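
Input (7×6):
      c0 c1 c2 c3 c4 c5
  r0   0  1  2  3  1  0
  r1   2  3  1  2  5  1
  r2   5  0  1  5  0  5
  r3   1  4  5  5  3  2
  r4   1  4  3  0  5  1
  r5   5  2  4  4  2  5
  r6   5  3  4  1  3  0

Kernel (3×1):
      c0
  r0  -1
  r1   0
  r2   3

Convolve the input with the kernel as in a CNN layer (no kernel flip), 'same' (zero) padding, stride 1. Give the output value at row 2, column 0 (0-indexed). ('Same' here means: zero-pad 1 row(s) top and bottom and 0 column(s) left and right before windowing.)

The receptive field on the zero-padded input at this output position is [2 / 5 / 1]. Elementwise product with the kernel and sum: 2·-1 + 1·3.

1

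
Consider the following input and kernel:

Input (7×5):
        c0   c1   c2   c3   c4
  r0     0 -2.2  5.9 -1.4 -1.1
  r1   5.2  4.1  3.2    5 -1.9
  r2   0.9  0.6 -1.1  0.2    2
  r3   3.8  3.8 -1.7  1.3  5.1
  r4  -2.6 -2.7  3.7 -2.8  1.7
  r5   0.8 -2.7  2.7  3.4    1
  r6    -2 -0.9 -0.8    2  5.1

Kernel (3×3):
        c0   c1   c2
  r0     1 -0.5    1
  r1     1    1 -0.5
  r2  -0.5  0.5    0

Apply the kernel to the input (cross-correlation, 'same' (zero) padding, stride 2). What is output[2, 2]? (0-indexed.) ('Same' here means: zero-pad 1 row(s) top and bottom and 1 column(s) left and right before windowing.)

-3.55

The receptive field on the zero-padded input at this output position is [1.3 5.1 0 / -2.8 1.7 0 / 3.4 1 0]. Elementwise product with the kernel and sum: 1.3·1 + 5.1·-0.5 + 0·1 + -2.8·1 + 1.7·1 + 0·-0.5 + 3.4·-0.5 + 1·0.5.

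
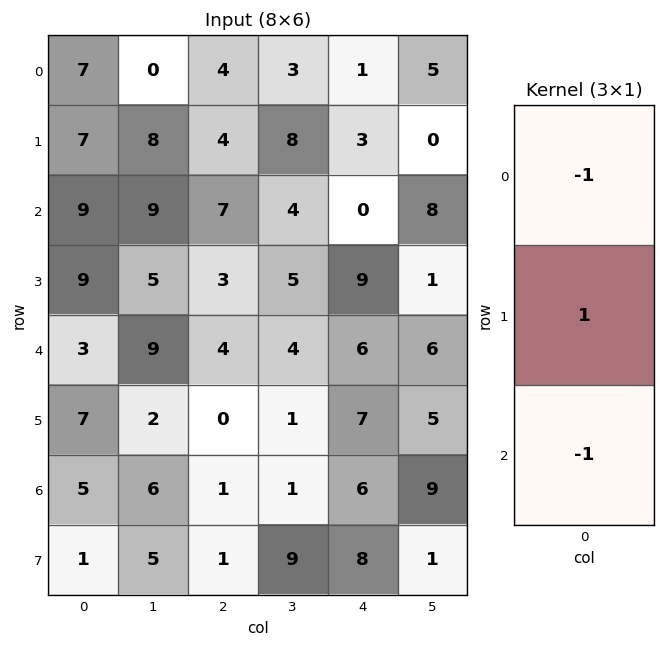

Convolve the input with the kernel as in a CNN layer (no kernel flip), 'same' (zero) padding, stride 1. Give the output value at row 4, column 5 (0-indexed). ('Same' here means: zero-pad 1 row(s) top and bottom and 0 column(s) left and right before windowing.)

0

The receptive field on the zero-padded input at this output position is [1 / 6 / 5]. Elementwise product with the kernel and sum: 1·-1 + 6·1 + 5·-1.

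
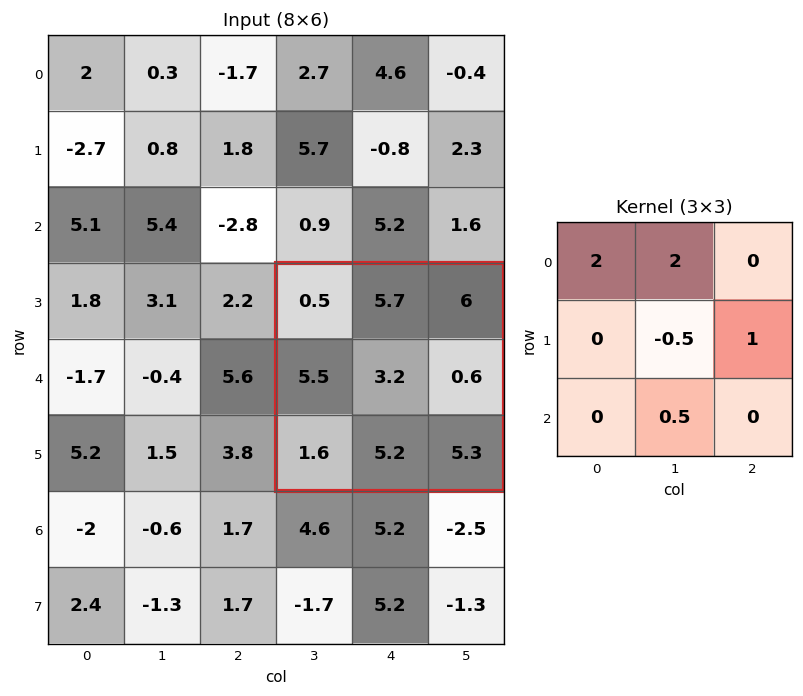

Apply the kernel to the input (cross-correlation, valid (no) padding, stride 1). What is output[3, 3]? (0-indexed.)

14

The receptive field on the input at this output position is [0.5 5.7 6 / 5.5 3.2 0.6 / 1.6 5.2 5.3]. Elementwise product with the kernel and sum: 0.5·2 + 5.7·2 + 3.2·-0.5 + 0.6·1 + 5.2·0.5.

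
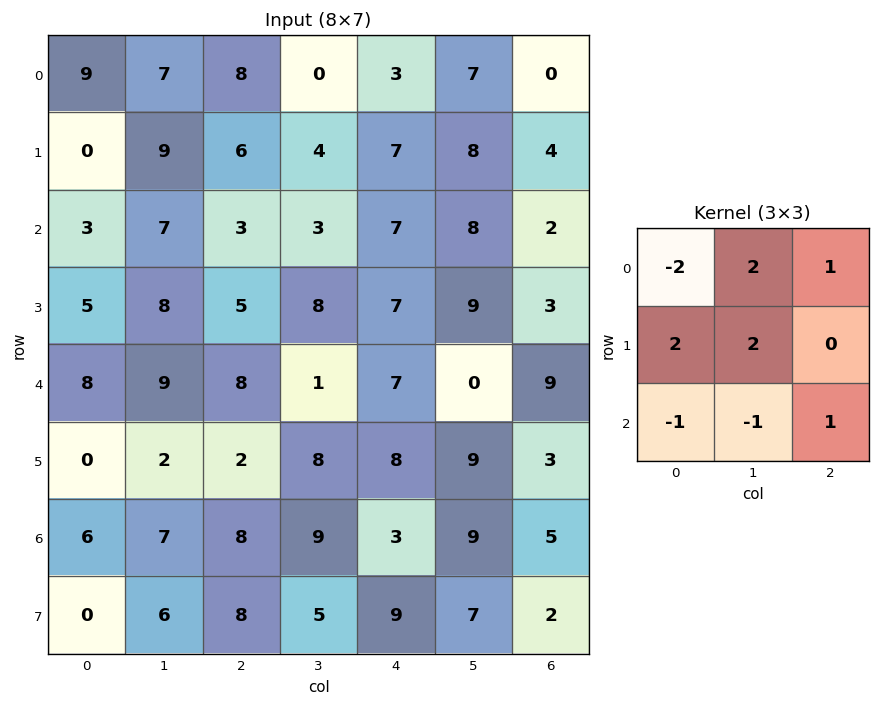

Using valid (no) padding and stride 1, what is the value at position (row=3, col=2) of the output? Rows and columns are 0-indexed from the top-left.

The receptive field on the input at this output position is [5 8 7 / 8 1 7 / 2 8 8]. Elementwise product with the kernel and sum: 5·-2 + 8·2 + 7·1 + 8·2 + 1·2 + 2·-1 + 8·-1 + 8·1.

29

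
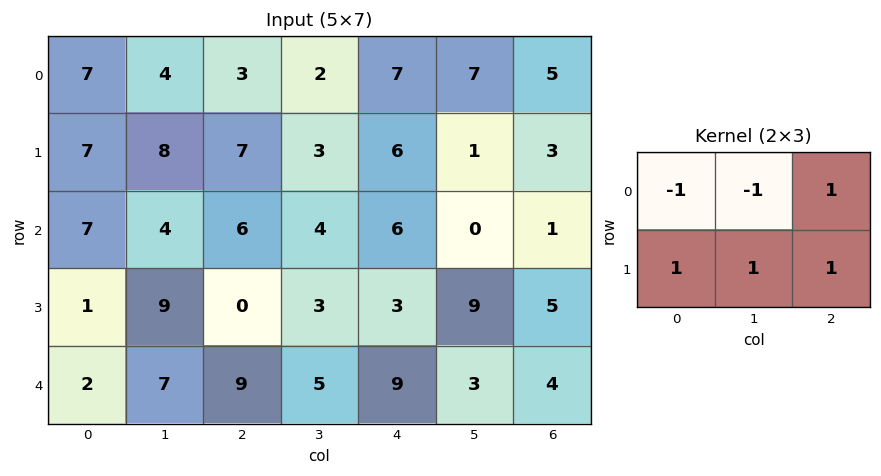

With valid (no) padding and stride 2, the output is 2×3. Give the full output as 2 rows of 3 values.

Output[0,0]: The receptive field on the input at this output position is [7 4 3 / 7 8 7]. Elementwise product with the kernel and sum: 7·-1 + 4·-1 + 3·1 + 7·1 + 8·1 + 7·1.
Output[0,1]: The receptive field on the input at this output position is [3 2 7 / 7 3 6]. Elementwise product with the kernel and sum: 3·-1 + 2·-1 + 7·1 + 7·1 + 3·1 + 6·1.

14 18 1
5 2 12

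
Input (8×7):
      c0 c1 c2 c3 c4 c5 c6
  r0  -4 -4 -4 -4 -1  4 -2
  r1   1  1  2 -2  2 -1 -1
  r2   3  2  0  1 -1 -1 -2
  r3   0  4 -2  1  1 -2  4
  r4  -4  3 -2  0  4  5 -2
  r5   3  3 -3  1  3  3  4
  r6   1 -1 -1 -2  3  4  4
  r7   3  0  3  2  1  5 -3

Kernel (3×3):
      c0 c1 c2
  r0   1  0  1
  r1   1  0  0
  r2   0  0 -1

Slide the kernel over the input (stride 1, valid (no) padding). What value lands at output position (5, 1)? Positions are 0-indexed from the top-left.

1

The receptive field on the input at this output position is [3 -3 1 / -1 -1 -2 / 0 3 2]. Elementwise product with the kernel and sum: 3·1 + 1·1 + -1·1 + 2·-1.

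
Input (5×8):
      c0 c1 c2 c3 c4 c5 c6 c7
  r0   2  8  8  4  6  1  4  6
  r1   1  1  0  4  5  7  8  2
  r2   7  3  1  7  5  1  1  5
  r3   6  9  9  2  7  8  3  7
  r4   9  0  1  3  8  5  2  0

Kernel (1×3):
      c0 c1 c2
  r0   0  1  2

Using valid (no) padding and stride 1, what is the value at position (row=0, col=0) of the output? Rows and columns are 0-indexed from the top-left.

24

The receptive field on the input at this output position is [2 8 8]. Elementwise product with the kernel and sum: 8·1 + 8·2.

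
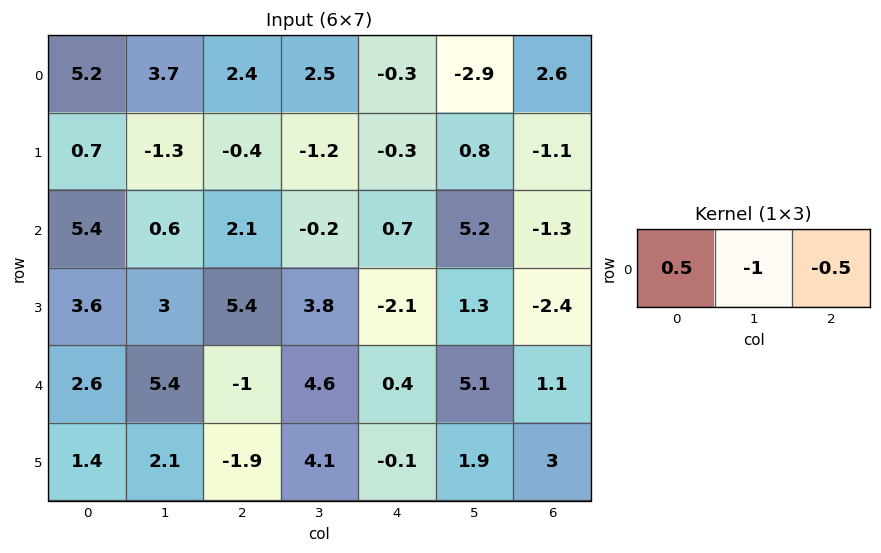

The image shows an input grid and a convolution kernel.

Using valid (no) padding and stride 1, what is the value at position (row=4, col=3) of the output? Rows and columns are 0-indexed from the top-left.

-0.65

The receptive field on the input at this output position is [4.6 0.4 5.1]. Elementwise product with the kernel and sum: 4.6·0.5 + 0.4·-1 + 5.1·-0.5.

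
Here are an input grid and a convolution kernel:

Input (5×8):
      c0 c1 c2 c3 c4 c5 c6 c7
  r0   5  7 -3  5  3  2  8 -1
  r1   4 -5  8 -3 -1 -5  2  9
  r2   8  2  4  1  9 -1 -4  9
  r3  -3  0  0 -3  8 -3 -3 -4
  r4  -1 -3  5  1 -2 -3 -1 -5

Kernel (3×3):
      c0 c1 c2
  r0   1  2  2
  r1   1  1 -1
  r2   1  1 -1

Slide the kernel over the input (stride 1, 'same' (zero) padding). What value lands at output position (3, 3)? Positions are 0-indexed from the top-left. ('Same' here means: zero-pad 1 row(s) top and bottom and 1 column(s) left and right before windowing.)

The receptive field on the zero-padded input at this output position is [4 1 9 / 0 -3 8 / 5 1 -2]. Elementwise product with the kernel and sum: 4·1 + 1·2 + 9·2 + 0·1 + -3·1 + 8·-1 + 5·1 + 1·1 + -2·-1.

21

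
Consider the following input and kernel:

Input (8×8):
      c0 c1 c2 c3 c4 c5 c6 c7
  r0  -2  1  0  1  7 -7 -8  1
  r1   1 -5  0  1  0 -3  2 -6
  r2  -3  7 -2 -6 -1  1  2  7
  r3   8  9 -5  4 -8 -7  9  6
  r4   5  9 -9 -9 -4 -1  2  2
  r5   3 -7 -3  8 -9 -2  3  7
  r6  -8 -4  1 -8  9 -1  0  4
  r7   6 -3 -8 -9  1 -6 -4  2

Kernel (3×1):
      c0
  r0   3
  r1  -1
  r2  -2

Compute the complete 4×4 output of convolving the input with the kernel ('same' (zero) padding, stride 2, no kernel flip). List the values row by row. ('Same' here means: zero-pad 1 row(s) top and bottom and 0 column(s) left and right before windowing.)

0 0 -7 4
-10 12 17 -14
13 0 -2 19
5 6 -38 17

Output[0,0]: The receptive field on the zero-padded input at this output position is [0 / -2 / 1]. Elementwise product with the kernel and sum: 0·3 + -2·-1 + 1·-2.
Output[0,1]: The receptive field on the zero-padded input at this output position is [0 / 0 / 0]. Elementwise product with the kernel and sum: 0·3 + 0·-1 + 0·-2.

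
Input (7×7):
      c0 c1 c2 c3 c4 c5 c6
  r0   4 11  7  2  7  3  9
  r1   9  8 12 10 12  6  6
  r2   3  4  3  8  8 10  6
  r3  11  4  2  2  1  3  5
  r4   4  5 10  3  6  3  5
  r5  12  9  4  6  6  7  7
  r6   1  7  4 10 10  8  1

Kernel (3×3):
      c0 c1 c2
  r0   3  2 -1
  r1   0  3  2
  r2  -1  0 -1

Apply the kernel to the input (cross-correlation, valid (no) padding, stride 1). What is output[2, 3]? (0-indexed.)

33

The receptive field on the input at this output position is [8 8 10 / 2 1 3 / 3 6 3]. Elementwise product with the kernel and sum: 8·3 + 8·2 + 10·-1 + 1·3 + 3·2 + 3·-1 + 3·-1.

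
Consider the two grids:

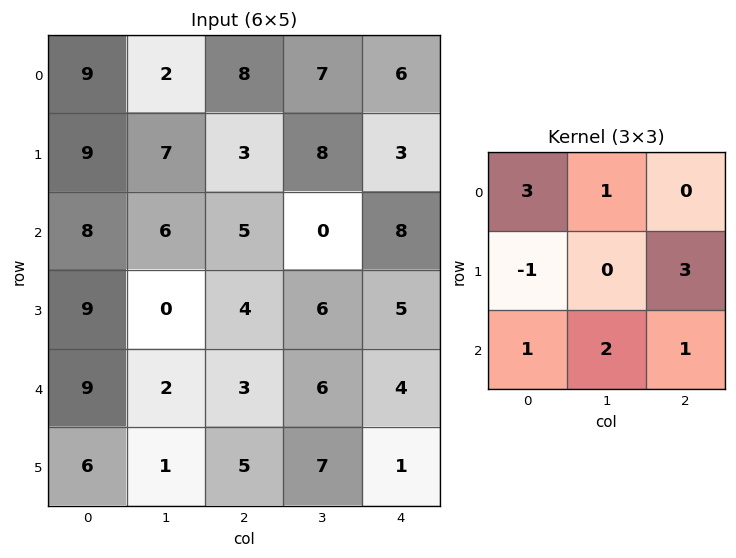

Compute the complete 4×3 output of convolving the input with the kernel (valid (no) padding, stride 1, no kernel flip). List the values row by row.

54 47 50
54 32 57
49 55 45
40 38 47

Output[0,0]: The receptive field on the input at this output position is [9 2 8 / 9 7 3 / 8 6 5]. Elementwise product with the kernel and sum: 9·3 + 2·1 + 9·-1 + 3·3 + 8·1 + 6·2 + 5·1.
Output[0,1]: The receptive field on the input at this output position is [2 8 7 / 7 3 8 / 6 5 0]. Elementwise product with the kernel and sum: 2·3 + 8·1 + 7·-1 + 8·3 + 6·1 + 5·2 + 0·1.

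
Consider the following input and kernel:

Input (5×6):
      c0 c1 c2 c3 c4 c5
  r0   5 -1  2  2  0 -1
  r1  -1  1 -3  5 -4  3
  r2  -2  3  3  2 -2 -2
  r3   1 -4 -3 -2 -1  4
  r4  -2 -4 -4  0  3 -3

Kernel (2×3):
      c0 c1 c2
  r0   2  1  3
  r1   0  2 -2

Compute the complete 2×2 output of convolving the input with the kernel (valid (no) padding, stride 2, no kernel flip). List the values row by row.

Output[0,0]: The receptive field on the input at this output position is [5 -1 2 / -1 1 -3]. Elementwise product with the kernel and sum: 5·2 + -1·1 + 2·3 + 1·2 + -3·-2.

23 24
6 0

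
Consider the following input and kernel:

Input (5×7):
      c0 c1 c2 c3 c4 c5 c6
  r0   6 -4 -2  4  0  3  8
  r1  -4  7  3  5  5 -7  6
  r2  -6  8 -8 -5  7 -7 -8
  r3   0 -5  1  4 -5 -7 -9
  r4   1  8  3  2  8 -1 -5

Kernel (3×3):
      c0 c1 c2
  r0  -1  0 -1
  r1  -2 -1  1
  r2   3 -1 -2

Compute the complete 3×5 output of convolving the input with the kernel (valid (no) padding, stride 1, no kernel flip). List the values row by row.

-10 30 -37 -37 39
0 -49 29 29 -16
9 27 -19 2 44

Output[0,0]: The receptive field on the input at this output position is [6 -4 -2 / -4 7 3 / -6 8 -8]. Elementwise product with the kernel and sum: 6·-1 + -2·-1 + -4·-2 + 7·-1 + 3·1 + -6·3 + 8·-1 + -8·-2.
Output[0,1]: The receptive field on the input at this output position is [-4 -2 4 / 7 3 5 / 8 -8 -5]. Elementwise product with the kernel and sum: -4·-1 + 4·-1 + 7·-2 + 3·-1 + 5·1 + 8·3 + -8·-1 + -5·-2.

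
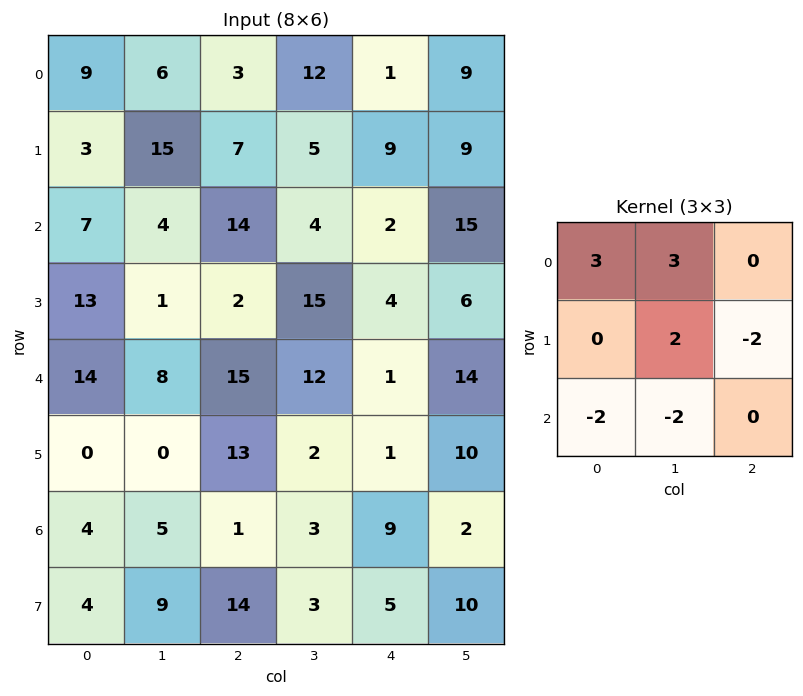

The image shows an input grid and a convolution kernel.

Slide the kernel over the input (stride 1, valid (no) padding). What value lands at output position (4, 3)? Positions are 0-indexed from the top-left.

-3

The receptive field on the input at this output position is [12 1 14 / 2 1 10 / 3 9 2]. Elementwise product with the kernel and sum: 12·3 + 1·3 + 1·2 + 10·-2 + 3·-2 + 9·-2.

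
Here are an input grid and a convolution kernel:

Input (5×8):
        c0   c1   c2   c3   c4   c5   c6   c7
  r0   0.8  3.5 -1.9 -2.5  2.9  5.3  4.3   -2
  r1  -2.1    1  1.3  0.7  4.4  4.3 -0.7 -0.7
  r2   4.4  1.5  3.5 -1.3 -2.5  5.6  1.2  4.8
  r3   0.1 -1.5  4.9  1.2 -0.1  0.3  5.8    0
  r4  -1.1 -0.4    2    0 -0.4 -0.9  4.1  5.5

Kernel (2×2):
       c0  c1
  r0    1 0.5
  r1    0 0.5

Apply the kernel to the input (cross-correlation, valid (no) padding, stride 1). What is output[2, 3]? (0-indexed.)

-2.6

The receptive field on the input at this output position is [-1.3 -2.5 / 1.2 -0.1]. Elementwise product with the kernel and sum: -1.3·1 + -2.5·0.5 + -0.1·0.5.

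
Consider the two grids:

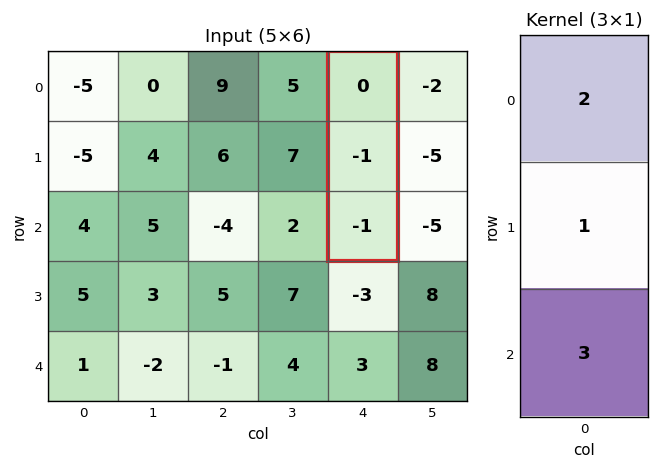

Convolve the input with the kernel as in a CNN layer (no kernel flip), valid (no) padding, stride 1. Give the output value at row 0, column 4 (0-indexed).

The receptive field on the input at this output position is [0 / -1 / -1]. Elementwise product with the kernel and sum: 0·2 + -1·1 + -1·3.

-4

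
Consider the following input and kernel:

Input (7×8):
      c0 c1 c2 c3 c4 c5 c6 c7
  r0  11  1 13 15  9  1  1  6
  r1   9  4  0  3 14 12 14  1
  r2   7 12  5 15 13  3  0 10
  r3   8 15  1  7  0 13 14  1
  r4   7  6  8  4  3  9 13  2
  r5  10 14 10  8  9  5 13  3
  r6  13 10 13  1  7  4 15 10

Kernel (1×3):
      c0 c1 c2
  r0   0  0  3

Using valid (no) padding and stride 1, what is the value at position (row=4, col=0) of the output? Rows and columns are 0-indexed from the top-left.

The receptive field on the input at this output position is [7 6 8]. Elementwise product with the kernel and sum: 8·3.

24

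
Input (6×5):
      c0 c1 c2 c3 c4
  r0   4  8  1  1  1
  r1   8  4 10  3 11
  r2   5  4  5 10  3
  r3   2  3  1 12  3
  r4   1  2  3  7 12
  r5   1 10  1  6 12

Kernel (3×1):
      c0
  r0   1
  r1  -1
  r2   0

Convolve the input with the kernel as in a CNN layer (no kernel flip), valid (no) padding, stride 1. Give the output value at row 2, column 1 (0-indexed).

1

The receptive field on the input at this output position is [4 / 3 / 2]. Elementwise product with the kernel and sum: 4·1 + 3·-1.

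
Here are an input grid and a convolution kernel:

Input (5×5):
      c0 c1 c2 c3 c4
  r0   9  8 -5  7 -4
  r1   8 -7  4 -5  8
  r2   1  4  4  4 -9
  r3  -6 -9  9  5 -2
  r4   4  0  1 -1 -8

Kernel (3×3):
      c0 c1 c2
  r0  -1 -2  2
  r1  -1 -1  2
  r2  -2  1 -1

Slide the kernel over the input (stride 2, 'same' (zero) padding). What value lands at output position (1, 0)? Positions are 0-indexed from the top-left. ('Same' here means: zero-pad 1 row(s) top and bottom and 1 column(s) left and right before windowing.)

-20

The receptive field on the zero-padded input at this output position is [0 8 -7 / 0 1 4 / 0 -6 -9]. Elementwise product with the kernel and sum: 0·-1 + 8·-2 + -7·2 + 0·-1 + 1·-1 + 4·2 + 0·-2 + -6·1 + -9·-1.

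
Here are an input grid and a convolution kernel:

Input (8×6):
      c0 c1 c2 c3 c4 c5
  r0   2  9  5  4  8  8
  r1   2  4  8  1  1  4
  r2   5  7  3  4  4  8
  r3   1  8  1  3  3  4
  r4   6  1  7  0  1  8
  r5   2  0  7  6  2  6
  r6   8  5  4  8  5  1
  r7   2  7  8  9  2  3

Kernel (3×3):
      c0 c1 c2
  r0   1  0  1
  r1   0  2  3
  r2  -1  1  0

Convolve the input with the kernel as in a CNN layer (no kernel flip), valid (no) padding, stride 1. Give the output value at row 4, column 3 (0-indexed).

The receptive field on the input at this output position is [0 1 8 / 6 2 6 / 8 5 1]. Elementwise product with the kernel and sum: 0·1 + 8·1 + 2·2 + 6·3 + 8·-1 + 5·1.

27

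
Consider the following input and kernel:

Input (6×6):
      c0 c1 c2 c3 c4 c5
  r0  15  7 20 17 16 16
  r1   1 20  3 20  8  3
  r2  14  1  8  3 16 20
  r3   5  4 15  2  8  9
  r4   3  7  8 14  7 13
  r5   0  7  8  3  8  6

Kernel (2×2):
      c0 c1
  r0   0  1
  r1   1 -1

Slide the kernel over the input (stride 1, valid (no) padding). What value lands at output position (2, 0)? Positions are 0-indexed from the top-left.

2

The receptive field on the input at this output position is [14 1 / 5 4]. Elementwise product with the kernel and sum: 1·1 + 5·1 + 4·-1.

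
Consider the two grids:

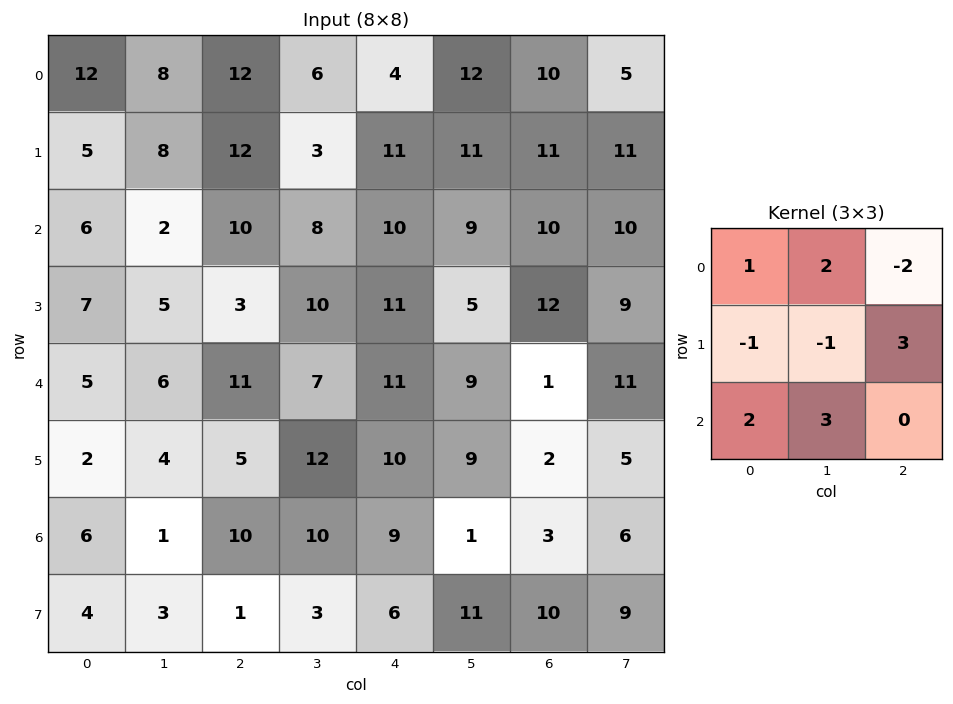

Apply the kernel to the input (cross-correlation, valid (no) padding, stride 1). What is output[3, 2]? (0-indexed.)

62

The receptive field on the input at this output position is [3 10 11 / 11 7 11 / 5 12 10]. Elementwise product with the kernel and sum: 3·1 + 10·2 + 11·-2 + 11·-1 + 7·-1 + 11·3 + 5·2 + 12·3.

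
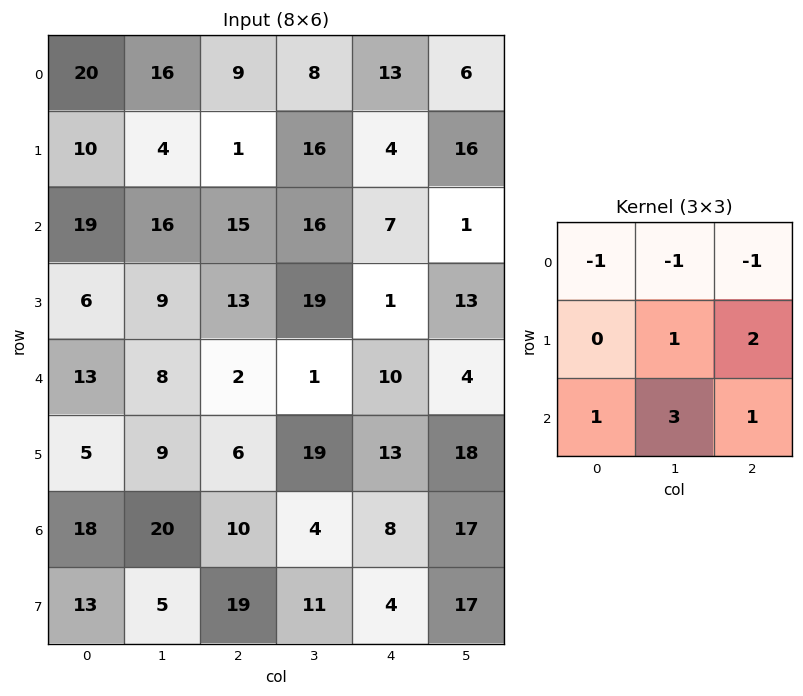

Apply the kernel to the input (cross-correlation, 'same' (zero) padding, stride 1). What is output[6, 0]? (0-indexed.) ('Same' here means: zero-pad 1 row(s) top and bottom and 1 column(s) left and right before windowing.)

88

The receptive field on the zero-padded input at this output position is [0 5 9 / 0 18 20 / 0 13 5]. Elementwise product with the kernel and sum: 0·-1 + 5·-1 + 9·-1 + 18·1 + 20·2 + 0·1 + 13·3 + 5·1.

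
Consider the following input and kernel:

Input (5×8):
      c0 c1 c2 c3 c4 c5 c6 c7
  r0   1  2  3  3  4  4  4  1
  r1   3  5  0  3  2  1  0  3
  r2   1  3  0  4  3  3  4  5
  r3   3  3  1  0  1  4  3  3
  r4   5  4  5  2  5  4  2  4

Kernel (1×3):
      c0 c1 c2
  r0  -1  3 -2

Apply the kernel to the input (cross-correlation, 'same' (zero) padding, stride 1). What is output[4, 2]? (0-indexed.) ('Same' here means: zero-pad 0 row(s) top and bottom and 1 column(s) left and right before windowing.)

The receptive field on the zero-padded input at this output position is [4 5 2]. Elementwise product with the kernel and sum: 4·-1 + 5·3 + 2·-2.

7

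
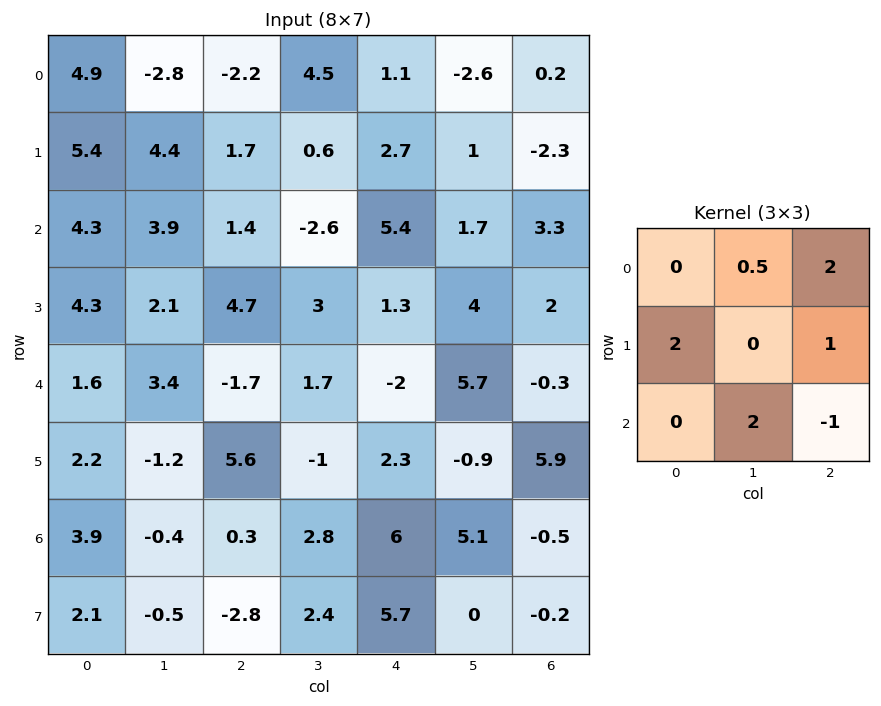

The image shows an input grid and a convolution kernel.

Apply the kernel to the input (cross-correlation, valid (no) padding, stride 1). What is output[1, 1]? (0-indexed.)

13.65

The receptive field on the input at this output position is [4.4 1.7 0.6 / 3.9 1.4 -2.6 / 2.1 4.7 3]. Elementwise product with the kernel and sum: 1.7·0.5 + 0.6·2 + 3.9·2 + -2.6·1 + 4.7·2 + 3·-1.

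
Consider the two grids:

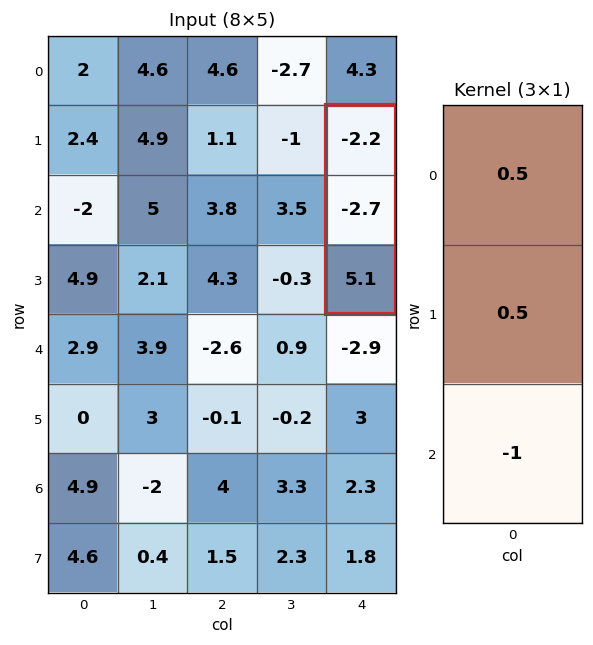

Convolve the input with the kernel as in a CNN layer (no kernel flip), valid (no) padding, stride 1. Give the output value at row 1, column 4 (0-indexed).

-7.55

The receptive field on the input at this output position is [-2.2 / -2.7 / 5.1]. Elementwise product with the kernel and sum: -2.2·0.5 + -2.7·0.5 + 5.1·-1.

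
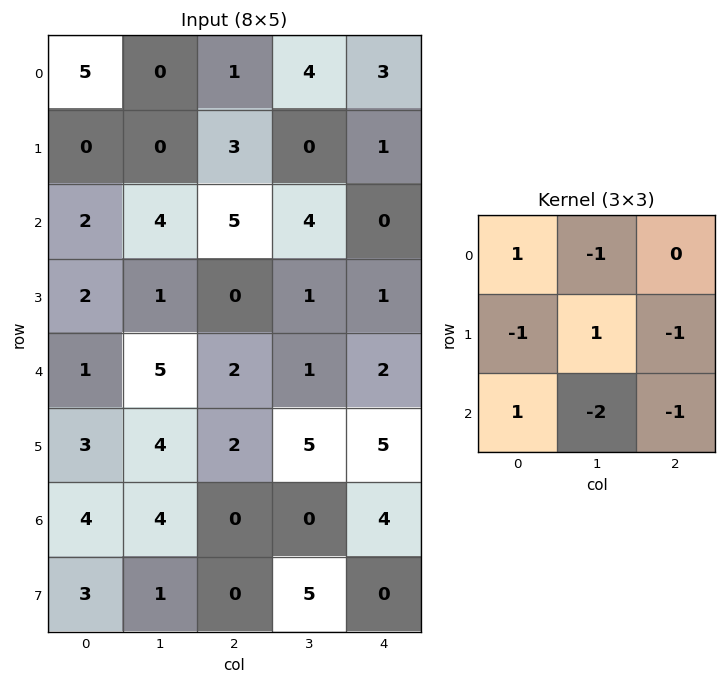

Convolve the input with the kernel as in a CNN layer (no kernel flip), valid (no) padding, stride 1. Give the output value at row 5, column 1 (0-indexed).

The receptive field on the input at this output position is [4 2 5 / 4 0 0 / 1 0 5]. Elementwise product with the kernel and sum: 4·1 + 2·-1 + 4·-1 + 0·1 + 0·-1 + 1·1 + 0·-2 + 5·-1.

-6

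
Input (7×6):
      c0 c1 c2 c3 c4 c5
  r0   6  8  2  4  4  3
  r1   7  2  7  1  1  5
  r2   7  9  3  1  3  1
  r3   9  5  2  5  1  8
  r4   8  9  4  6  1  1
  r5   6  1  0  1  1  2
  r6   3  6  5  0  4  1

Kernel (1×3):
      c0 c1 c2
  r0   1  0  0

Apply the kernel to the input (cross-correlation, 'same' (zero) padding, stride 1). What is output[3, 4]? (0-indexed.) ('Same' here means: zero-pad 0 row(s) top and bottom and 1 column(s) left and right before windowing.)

5

The receptive field on the zero-padded input at this output position is [5 1 8]. Elementwise product with the kernel and sum: 5·1.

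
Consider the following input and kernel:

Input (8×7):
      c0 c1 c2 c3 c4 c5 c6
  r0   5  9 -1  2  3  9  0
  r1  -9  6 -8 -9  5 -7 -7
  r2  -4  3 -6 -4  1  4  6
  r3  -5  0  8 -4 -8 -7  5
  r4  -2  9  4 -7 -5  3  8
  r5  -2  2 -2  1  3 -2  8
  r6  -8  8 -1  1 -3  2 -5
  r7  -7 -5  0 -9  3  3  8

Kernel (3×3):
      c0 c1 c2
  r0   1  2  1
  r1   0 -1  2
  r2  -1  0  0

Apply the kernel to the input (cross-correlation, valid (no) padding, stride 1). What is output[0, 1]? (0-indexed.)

-4

The receptive field on the input at this output position is [9 -1 2 / 6 -8 -9 / 3 -6 -4]. Elementwise product with the kernel and sum: 9·1 + -1·2 + 2·1 + -8·-1 + -9·2 + 3·-1.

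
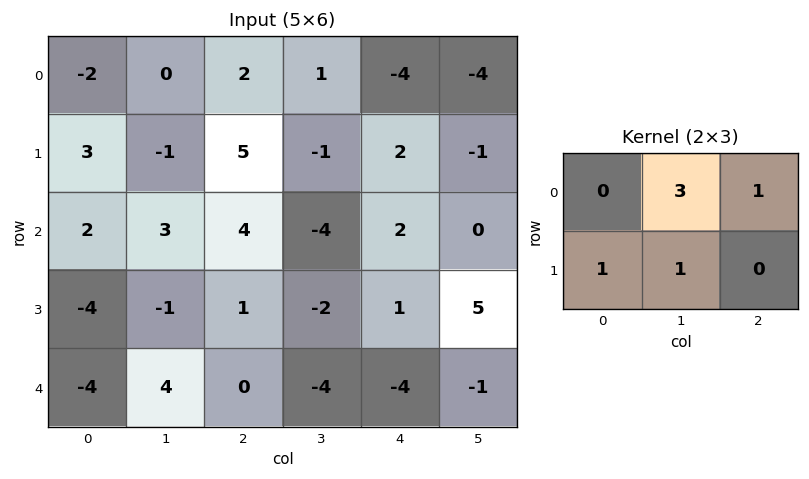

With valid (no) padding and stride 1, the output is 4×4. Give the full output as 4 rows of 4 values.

Output[0,0]: The receptive field on the input at this output position is [-2 0 2 / 3 -1 5]. Elementwise product with the kernel and sum: 0·3 + 2·1 + 3·1 + -1·1.
Output[0,1]: The receptive field on the input at this output position is [0 2 1 / -1 5 -1]. Elementwise product with the kernel and sum: 2·3 + 1·1 + -1·1 + 5·1.

4 11 3 -15
7 21 -1 3
8 8 -11 5
-2 5 -9 0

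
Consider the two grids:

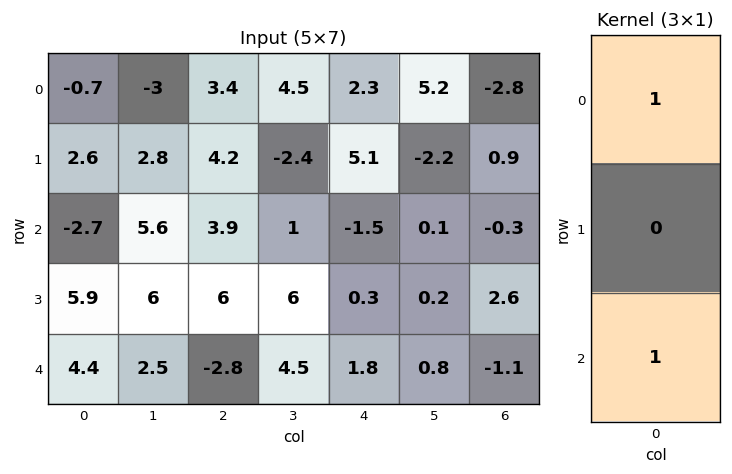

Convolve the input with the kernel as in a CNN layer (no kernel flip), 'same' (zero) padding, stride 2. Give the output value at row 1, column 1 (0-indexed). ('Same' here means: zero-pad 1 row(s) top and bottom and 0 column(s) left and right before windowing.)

The receptive field on the zero-padded input at this output position is [4.2 / 3.9 / 6]. Elementwise product with the kernel and sum: 4.2·1 + 6·1.

10.2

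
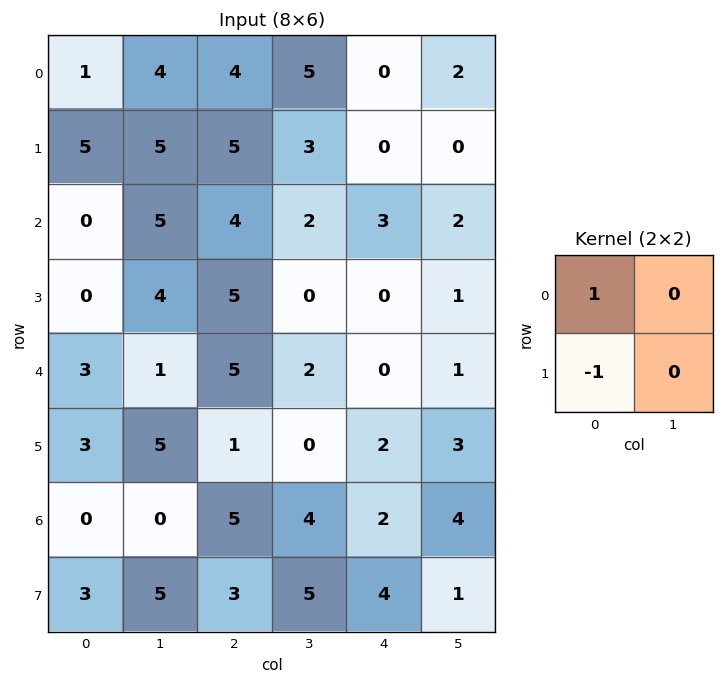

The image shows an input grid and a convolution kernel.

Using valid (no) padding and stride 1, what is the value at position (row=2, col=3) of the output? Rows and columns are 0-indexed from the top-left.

2

The receptive field on the input at this output position is [2 3 / 0 0]. Elementwise product with the kernel and sum: 2·1 + 0·-1.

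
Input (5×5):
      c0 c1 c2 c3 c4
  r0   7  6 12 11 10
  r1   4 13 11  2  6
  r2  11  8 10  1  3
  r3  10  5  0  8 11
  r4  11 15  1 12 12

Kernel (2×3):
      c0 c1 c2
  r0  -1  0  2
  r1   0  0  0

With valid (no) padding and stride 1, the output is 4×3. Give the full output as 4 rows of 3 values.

17 16 8
18 -9 1
9 -6 -4
-10 11 22

Output[0,0]: The receptive field on the input at this output position is [7 6 12 / 4 13 11]. Elementwise product with the kernel and sum: 7·-1 + 12·2.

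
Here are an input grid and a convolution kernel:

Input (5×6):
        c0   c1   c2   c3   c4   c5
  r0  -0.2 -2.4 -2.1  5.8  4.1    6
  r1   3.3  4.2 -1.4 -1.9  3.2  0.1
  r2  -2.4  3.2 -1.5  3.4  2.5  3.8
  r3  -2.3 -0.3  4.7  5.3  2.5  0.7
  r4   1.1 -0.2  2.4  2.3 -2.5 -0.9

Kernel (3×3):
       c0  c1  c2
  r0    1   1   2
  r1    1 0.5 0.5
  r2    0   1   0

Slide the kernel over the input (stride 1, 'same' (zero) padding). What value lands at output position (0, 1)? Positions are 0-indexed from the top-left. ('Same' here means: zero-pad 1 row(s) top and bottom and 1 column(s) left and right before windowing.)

1.75

The receptive field on the zero-padded input at this output position is [0 0 0 / -0.2 -2.4 -2.1 / 3.3 4.2 -1.4]. Elementwise product with the kernel and sum: 0·1 + 0·1 + 0·2 + -0.2·1 + -2.4·0.5 + -2.1·0.5 + 4.2·1.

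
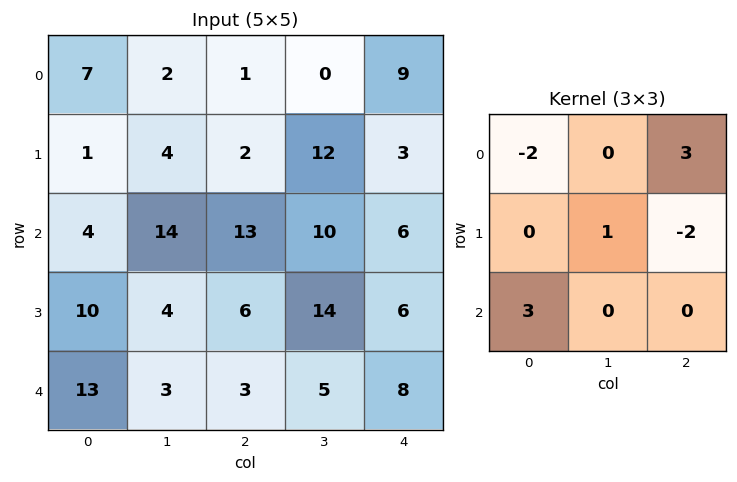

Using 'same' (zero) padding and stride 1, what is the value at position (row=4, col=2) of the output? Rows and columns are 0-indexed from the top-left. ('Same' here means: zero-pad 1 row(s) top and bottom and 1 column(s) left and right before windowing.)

The receptive field on the zero-padded input at this output position is [4 6 14 / 3 3 5 / 0 0 0]. Elementwise product with the kernel and sum: 4·-2 + 14·3 + 3·1 + 5·-2 + 0·3.

27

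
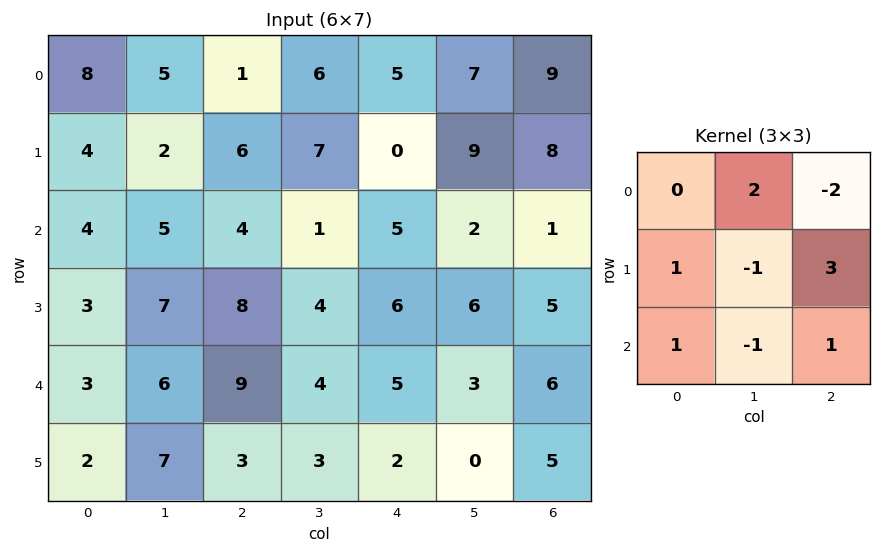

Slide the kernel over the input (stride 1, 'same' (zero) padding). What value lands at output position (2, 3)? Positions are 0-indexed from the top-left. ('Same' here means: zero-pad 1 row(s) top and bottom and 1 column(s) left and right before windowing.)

42

The receptive field on the zero-padded input at this output position is [6 7 0 / 4 1 5 / 8 4 6]. Elementwise product with the kernel and sum: 7·2 + 0·-2 + 4·1 + 1·-1 + 5·3 + 8·1 + 4·-1 + 6·1.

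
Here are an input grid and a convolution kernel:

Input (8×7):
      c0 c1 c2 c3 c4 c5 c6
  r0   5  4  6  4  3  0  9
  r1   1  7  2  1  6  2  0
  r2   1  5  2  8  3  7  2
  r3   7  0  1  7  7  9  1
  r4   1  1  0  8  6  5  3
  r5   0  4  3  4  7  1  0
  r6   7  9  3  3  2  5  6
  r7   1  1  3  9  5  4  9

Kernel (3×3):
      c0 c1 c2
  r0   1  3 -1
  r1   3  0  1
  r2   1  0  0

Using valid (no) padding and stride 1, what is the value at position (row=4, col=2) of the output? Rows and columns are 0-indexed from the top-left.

The receptive field on the input at this output position is [0 8 6 / 3 4 7 / 3 3 2]. Elementwise product with the kernel and sum: 0·1 + 8·3 + 6·-1 + 3·3 + 7·1 + 3·1.

37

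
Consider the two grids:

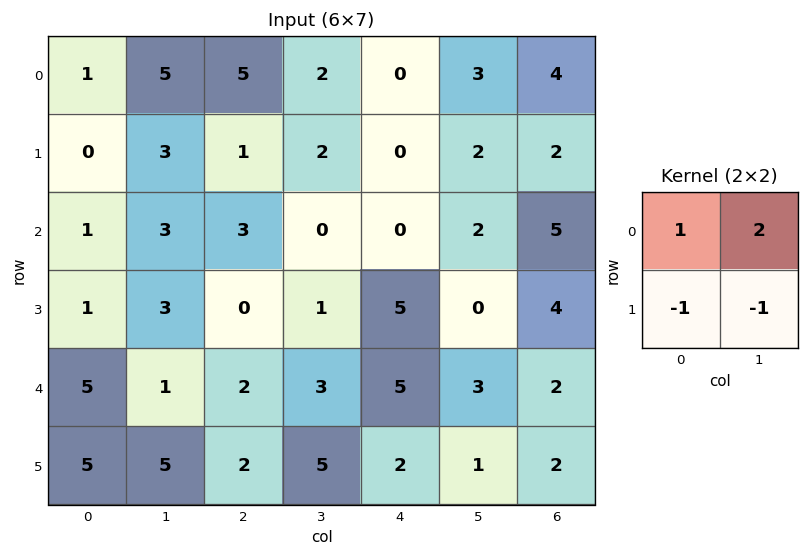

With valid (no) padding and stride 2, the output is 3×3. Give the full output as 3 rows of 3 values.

8 6 4
3 2 -1
-3 1 8

Output[0,0]: The receptive field on the input at this output position is [1 5 / 0 3]. Elementwise product with the kernel and sum: 1·1 + 5·2 + 0·-1 + 3·-1.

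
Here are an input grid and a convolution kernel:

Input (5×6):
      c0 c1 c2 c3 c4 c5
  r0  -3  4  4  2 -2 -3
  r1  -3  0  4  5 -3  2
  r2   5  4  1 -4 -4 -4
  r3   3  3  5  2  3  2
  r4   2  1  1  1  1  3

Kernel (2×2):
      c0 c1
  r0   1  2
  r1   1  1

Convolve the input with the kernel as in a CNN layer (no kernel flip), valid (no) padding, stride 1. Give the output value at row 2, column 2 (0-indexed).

The receptive field on the input at this output position is [1 -4 / 5 2]. Elementwise product with the kernel and sum: 1·1 + -4·2 + 5·1 + 2·1.

0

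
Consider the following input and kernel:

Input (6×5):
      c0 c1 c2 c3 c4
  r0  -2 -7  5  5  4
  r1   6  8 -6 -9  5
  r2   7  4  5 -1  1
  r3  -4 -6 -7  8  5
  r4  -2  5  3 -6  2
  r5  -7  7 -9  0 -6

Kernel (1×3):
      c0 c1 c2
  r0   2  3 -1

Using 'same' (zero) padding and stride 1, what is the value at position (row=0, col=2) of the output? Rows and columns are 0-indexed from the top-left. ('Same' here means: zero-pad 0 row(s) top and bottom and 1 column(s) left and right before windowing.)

The receptive field on the zero-padded input at this output position is [-7 5 5]. Elementwise product with the kernel and sum: -7·2 + 5·3 + 5·-1.

-4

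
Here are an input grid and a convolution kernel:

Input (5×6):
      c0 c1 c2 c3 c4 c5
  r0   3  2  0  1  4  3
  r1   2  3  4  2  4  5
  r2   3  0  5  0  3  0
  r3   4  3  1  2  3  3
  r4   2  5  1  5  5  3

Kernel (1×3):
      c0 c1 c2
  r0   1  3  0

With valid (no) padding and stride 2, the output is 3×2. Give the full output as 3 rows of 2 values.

Output[0,0]: The receptive field on the input at this output position is [3 2 0]. Elementwise product with the kernel and sum: 3·1 + 2·3.
Output[0,1]: The receptive field on the input at this output position is [0 1 4]. Elementwise product with the kernel and sum: 0·1 + 1·3.

9 3
3 5
17 16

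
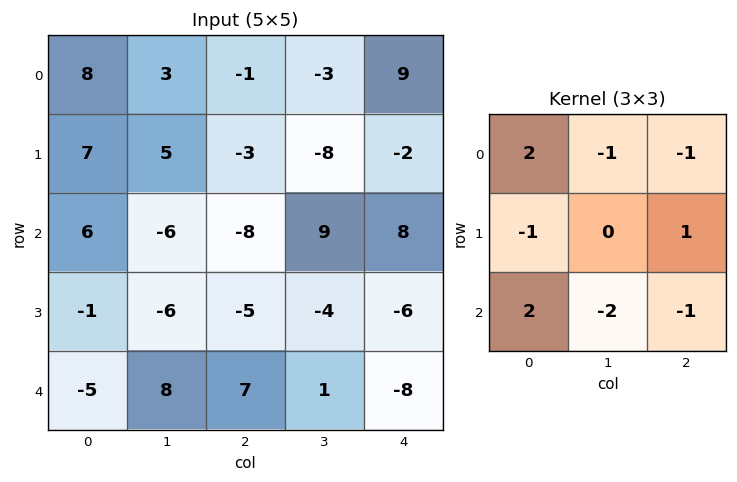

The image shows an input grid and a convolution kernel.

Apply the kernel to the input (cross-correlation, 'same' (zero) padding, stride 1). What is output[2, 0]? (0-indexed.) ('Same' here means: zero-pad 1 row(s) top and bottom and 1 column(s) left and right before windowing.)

The receptive field on the zero-padded input at this output position is [0 7 5 / 0 6 -6 / 0 -1 -6]. Elementwise product with the kernel and sum: 0·2 + 7·-1 + 5·-1 + 0·-1 + -6·1 + 0·2 + -1·-2 + -6·-1.

-10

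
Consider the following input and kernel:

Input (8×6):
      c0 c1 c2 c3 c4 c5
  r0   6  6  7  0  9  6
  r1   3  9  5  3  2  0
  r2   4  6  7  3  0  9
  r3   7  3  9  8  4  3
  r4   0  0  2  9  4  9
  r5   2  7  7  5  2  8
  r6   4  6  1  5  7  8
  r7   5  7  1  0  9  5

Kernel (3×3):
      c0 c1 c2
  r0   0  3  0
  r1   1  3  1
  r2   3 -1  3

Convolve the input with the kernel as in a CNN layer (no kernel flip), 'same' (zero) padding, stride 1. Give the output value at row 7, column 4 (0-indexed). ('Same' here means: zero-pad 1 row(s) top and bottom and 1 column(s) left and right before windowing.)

53

The receptive field on the zero-padded input at this output position is [5 7 8 / 0 9 5 / 0 0 0]. Elementwise product with the kernel and sum: 7·3 + 0·1 + 9·3 + 5·1 + 0·3 + 0·-1 + 0·3.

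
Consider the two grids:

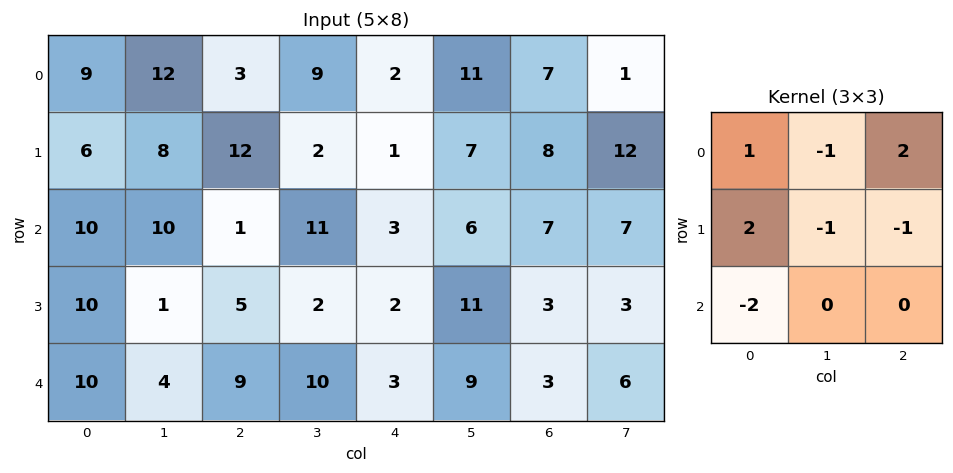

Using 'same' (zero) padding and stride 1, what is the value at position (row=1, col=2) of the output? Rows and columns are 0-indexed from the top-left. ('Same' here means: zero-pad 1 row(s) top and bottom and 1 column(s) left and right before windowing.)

The receptive field on the zero-padded input at this output position is [12 3 9 / 8 12 2 / 10 1 11]. Elementwise product with the kernel and sum: 12·1 + 3·-1 + 9·2 + 8·2 + 12·-1 + 2·-1 + 10·-2.

9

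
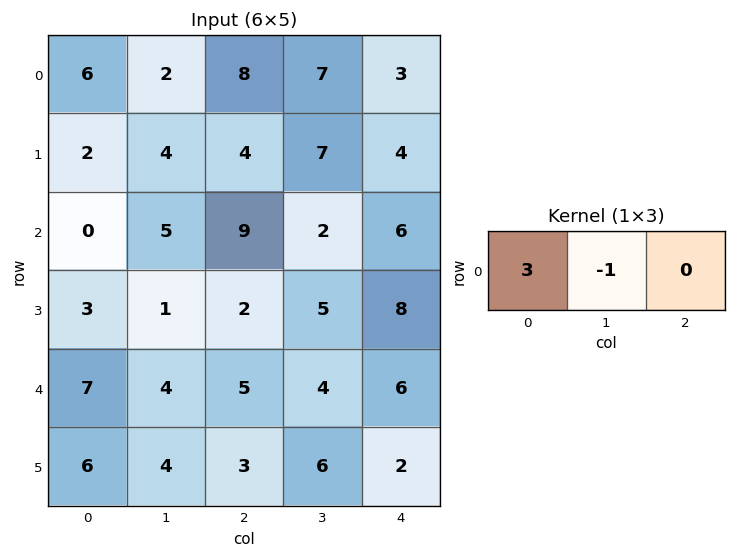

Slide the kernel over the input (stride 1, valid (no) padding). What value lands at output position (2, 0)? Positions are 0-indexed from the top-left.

The receptive field on the input at this output position is [0 5 9]. Elementwise product with the kernel and sum: 0·3 + 5·-1.

-5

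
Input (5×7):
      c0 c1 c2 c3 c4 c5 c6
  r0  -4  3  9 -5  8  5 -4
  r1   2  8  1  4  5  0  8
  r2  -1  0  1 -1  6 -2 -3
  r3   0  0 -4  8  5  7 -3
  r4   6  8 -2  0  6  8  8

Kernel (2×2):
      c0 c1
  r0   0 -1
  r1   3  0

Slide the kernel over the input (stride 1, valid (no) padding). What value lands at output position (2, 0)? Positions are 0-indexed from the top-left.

The receptive field on the input at this output position is [-1 0 / 0 0]. Elementwise product with the kernel and sum: 0·-1 + 0·3.

0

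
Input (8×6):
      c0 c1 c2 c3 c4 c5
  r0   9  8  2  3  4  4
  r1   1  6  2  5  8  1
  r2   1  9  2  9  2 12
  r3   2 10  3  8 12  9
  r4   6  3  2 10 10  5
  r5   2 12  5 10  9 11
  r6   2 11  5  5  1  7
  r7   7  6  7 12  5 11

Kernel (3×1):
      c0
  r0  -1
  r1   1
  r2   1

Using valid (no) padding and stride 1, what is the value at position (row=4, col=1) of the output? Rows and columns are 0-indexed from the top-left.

20

The receptive field on the input at this output position is [3 / 12 / 11]. Elementwise product with the kernel and sum: 3·-1 + 12·1 + 11·1.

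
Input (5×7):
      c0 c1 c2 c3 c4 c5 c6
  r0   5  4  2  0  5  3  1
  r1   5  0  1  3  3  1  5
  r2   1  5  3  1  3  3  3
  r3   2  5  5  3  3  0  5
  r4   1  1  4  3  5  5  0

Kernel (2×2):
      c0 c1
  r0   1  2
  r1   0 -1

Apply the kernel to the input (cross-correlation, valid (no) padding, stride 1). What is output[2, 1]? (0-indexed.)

The receptive field on the input at this output position is [5 3 / 5 5]. Elementwise product with the kernel and sum: 5·1 + 3·2 + 5·-1.

6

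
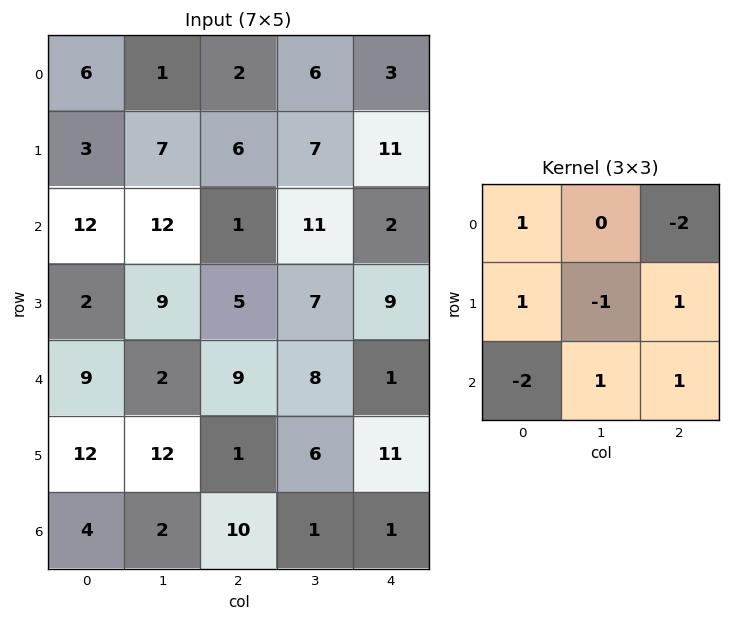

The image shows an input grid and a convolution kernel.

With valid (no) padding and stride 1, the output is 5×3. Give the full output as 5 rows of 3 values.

-7 -15 17
2 9 -18
1 14 -5
-3 -21 4
-4 10 -5

Output[0,0]: The receptive field on the input at this output position is [6 1 2 / 3 7 6 / 12 12 1]. Elementwise product with the kernel and sum: 6·1 + 2·-2 + 3·1 + 7·-1 + 6·1 + 12·-2 + 12·1 + 1·1.
Output[0,1]: The receptive field on the input at this output position is [1 2 6 / 7 6 7 / 12 1 11]. Elementwise product with the kernel and sum: 1·1 + 6·-2 + 7·1 + 6·-1 + 7·1 + 12·-2 + 1·1 + 11·1.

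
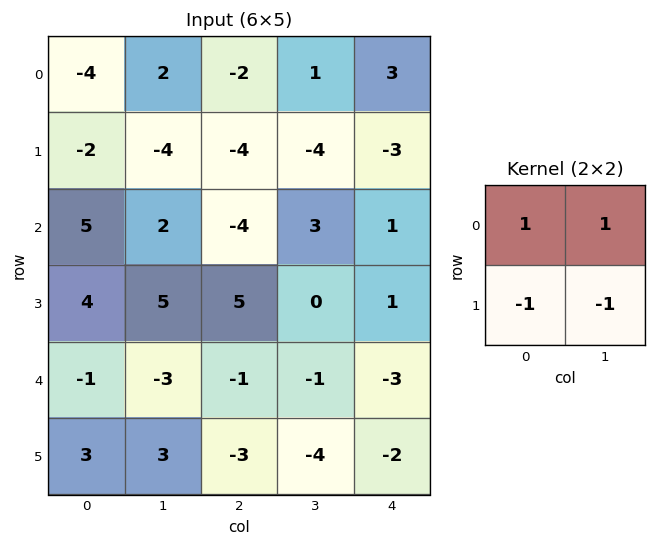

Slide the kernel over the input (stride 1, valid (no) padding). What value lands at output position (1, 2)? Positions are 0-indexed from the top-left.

The receptive field on the input at this output position is [-4 -4 / -4 3]. Elementwise product with the kernel and sum: -4·1 + -4·1 + -4·-1 + 3·-1.

-7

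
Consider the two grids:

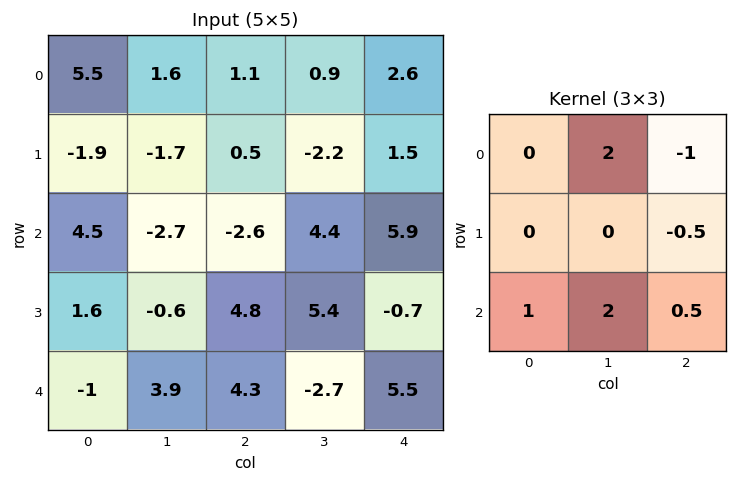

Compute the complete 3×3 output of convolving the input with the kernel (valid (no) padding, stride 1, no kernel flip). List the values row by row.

Output[0,0]: The receptive field on the input at this output position is [5.5 1.6 1.1 / -1.9 -1.7 0.5 / 4.5 -2.7 -2.6]. Elementwise product with the kernel and sum: 1.6·2 + 1.1·-1 + 0.5·-0.5 + 4.5·1 + -2.7·2 + -2.6·0.5.
Output[0,1]: The receptive field on the input at this output position is [1.6 1.1 0.9 / -1.7 0.5 -2.2 / -2.7 -2.6 4.4]. Elementwise product with the kernel and sum: 1.1·2 + 0.9·-1 + -2.2·-0.5 + -2.7·1 + -2.6·2 + 4.4·0.5.

-0.35 -3.3 7.6
0.2 12.7 6.4
3.75 -1.15 4.9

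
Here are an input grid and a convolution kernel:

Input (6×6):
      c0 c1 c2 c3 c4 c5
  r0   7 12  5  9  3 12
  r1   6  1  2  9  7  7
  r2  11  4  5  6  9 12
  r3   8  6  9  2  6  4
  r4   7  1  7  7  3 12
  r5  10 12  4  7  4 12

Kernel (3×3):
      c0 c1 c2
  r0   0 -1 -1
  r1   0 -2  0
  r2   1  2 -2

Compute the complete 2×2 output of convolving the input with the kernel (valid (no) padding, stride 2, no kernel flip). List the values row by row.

Output[0,0]: The receptive field on the input at this output position is [7 12 5 / 6 1 2 / 11 4 5]. Elementwise product with the kernel and sum: 12·-1 + 5·-1 + 1·-2 + 11·1 + 4·2 + 5·-2.

-10 -31
-26 -4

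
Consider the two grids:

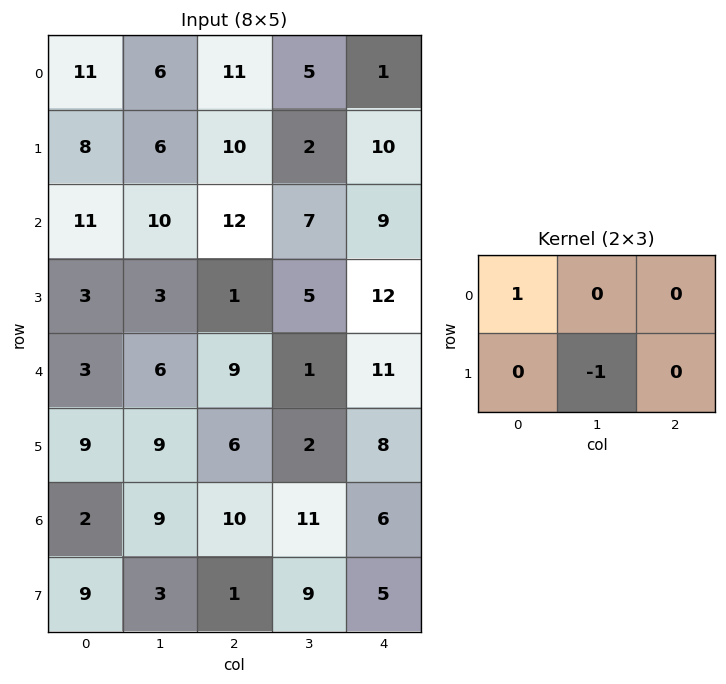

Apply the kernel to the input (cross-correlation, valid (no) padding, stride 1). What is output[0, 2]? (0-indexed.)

The receptive field on the input at this output position is [11 5 1 / 10 2 10]. Elementwise product with the kernel and sum: 11·1 + 2·-1.

9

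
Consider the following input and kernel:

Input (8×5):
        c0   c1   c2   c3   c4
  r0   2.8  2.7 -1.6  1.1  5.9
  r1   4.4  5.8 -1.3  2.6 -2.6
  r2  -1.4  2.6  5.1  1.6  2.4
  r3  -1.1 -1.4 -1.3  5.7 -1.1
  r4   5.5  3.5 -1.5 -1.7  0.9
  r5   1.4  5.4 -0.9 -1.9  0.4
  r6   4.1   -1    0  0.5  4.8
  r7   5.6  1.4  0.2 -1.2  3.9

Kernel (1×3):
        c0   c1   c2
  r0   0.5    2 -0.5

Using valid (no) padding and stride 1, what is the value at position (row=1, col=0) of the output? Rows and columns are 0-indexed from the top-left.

14.45

The receptive field on the input at this output position is [4.4 5.8 -1.3]. Elementwise product with the kernel and sum: 4.4·0.5 + 5.8·2 + -1.3·-0.5.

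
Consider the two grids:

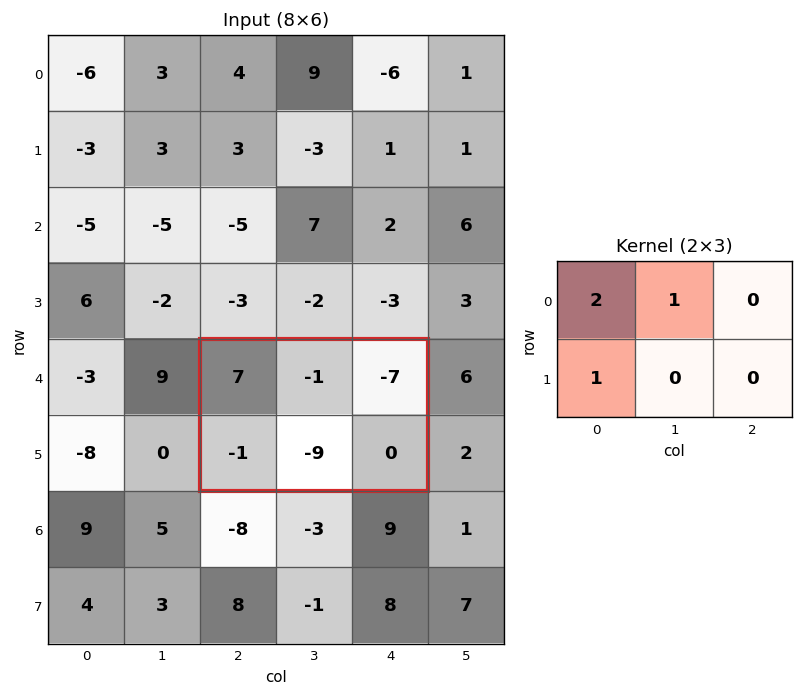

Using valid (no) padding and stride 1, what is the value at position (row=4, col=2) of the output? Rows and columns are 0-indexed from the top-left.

12

The receptive field on the input at this output position is [7 -1 -7 / -1 -9 0]. Elementwise product with the kernel and sum: 7·2 + -1·1 + -1·1.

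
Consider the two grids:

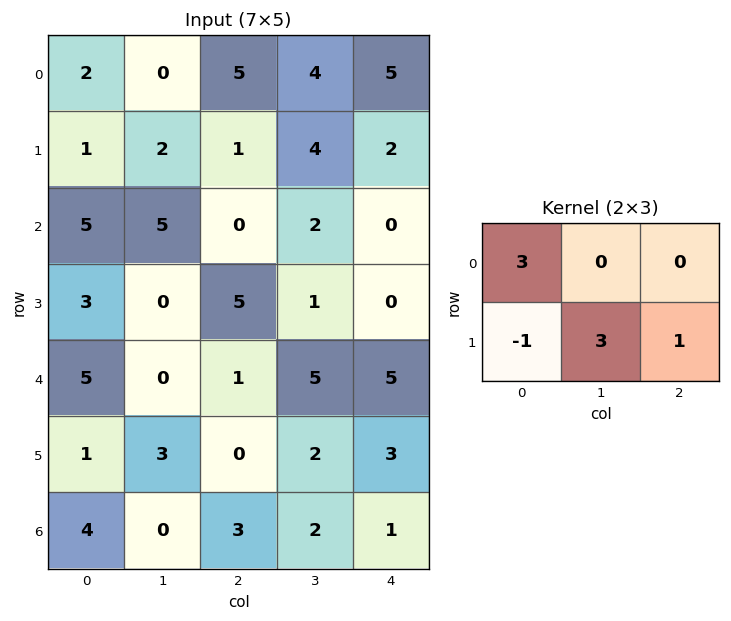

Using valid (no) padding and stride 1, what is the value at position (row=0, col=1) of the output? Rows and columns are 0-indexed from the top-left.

5

The receptive field on the input at this output position is [0 5 4 / 2 1 4]. Elementwise product with the kernel and sum: 0·3 + 2·-1 + 1·3 + 4·1.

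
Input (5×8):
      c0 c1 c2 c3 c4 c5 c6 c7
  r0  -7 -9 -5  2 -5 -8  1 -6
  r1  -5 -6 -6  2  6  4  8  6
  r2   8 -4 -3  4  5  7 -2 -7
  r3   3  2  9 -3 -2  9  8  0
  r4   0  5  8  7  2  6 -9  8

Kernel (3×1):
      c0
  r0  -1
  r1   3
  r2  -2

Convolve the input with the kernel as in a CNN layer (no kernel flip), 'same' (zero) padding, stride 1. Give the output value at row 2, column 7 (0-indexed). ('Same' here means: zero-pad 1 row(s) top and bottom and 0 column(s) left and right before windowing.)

The receptive field on the zero-padded input at this output position is [6 / -7 / 0]. Elementwise product with the kernel and sum: 6·-1 + -7·3 + 0·-2.

-27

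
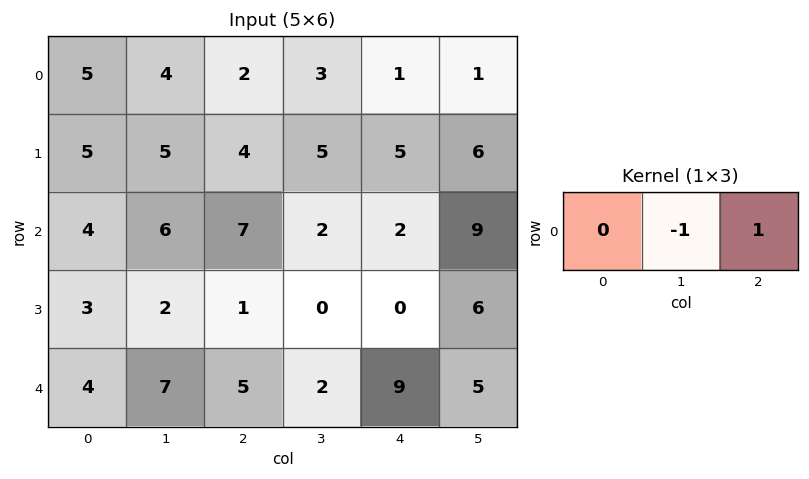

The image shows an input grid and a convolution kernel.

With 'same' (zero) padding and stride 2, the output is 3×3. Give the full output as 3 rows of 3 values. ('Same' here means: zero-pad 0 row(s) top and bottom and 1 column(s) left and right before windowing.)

-1 1 0
2 -5 7
3 -3 -4

Output[0,0]: The receptive field on the zero-padded input at this output position is [0 5 4]. Elementwise product with the kernel and sum: 5·-1 + 4·1.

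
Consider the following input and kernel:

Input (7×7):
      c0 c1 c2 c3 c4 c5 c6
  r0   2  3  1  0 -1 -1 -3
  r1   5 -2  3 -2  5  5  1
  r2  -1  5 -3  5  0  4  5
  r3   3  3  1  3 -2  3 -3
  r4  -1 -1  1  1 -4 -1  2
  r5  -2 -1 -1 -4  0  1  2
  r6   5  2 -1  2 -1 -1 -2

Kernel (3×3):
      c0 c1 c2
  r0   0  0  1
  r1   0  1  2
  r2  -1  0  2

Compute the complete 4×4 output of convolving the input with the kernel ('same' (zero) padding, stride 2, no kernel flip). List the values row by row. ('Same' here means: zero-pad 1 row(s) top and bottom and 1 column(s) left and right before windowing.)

Output[0,0]: The receptive field on the zero-padded input at this output position is [0 0 0 / 0 2 3 / 0 5 -2]. Elementwise product with the kernel and sum: 0·1 + 2·1 + 3·2 + 0·-1 + -2·2.
Output[0,1]: The receptive field on the zero-padded input at this output position is [0 0 0 / 3 1 0 / -2 3 -2]. Elementwise product with the kernel and sum: 0·1 + 1·1 + 0·2 + -2·-1 + -2·2.

4 -1 9 -8
13 8 16 2
-2 -1 3 1
8 -1 -2 -2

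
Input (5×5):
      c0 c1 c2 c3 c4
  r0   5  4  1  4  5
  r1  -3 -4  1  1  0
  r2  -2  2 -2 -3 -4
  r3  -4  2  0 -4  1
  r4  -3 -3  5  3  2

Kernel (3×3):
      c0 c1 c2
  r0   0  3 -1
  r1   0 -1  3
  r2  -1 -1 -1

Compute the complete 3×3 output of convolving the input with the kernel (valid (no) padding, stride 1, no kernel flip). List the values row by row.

Output[0,0]: The receptive field on the input at this output position is [5 4 1 / -3 -4 1 / -2 2 -2]. Elementwise product with the kernel and sum: 4·3 + 1·-1 + -4·-1 + 1·3 + -2·-1 + 2·-1 + -2·-1.
Output[0,1]: The receptive field on the input at this output position is [4 1 4 / -4 1 1 / 2 -2 -3]. Elementwise product with the kernel and sum: 1·3 + 4·-1 + 1·-1 + 1·3 + 2·-1 + -2·-1 + -3·-1.

20 4 15
-19 -3 -3
7 -20 -8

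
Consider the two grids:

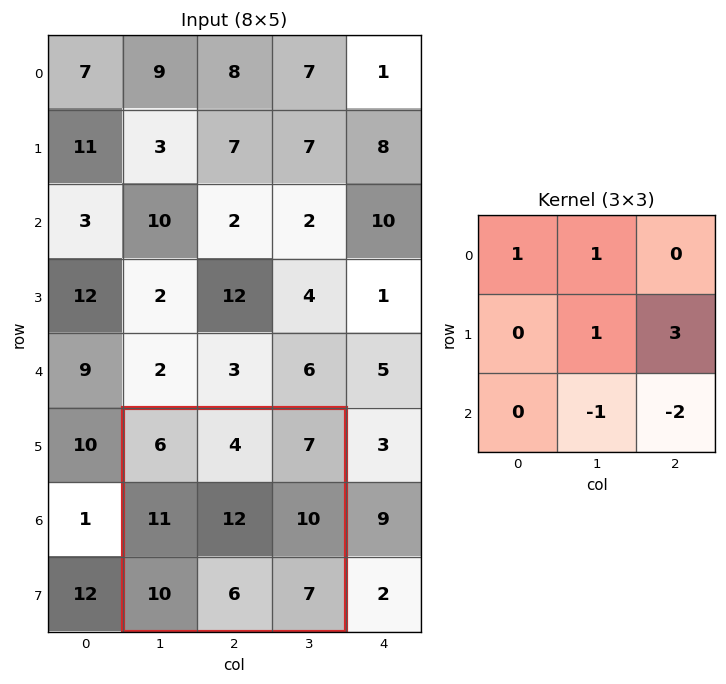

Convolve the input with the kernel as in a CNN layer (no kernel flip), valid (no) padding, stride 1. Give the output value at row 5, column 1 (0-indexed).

32

The receptive field on the input at this output position is [6 4 7 / 11 12 10 / 10 6 7]. Elementwise product with the kernel and sum: 6·1 + 4·1 + 12·1 + 10·3 + 6·-1 + 7·-2.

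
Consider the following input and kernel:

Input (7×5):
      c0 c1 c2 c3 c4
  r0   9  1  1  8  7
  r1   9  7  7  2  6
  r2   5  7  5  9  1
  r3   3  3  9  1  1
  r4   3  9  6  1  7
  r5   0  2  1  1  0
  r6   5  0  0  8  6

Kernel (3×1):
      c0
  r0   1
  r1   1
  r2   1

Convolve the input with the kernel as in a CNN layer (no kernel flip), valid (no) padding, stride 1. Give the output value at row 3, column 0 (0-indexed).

6

The receptive field on the input at this output position is [3 / 3 / 0]. Elementwise product with the kernel and sum: 3·1 + 3·1 + 0·1.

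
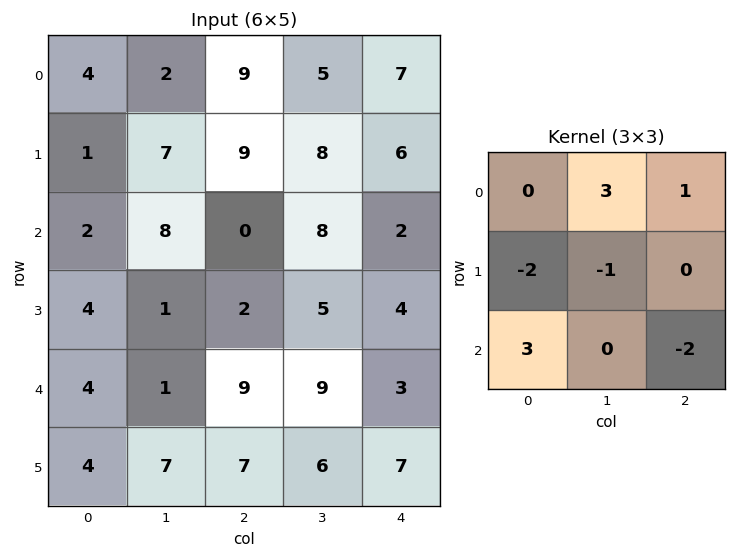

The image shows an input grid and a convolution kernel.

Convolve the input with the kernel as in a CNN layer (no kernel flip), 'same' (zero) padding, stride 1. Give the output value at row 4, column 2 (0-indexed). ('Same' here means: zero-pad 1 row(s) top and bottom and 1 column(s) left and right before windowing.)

9

The receptive field on the zero-padded input at this output position is [1 2 5 / 1 9 9 / 7 7 6]. Elementwise product with the kernel and sum: 2·3 + 5·1 + 1·-2 + 9·-1 + 7·3 + 6·-2.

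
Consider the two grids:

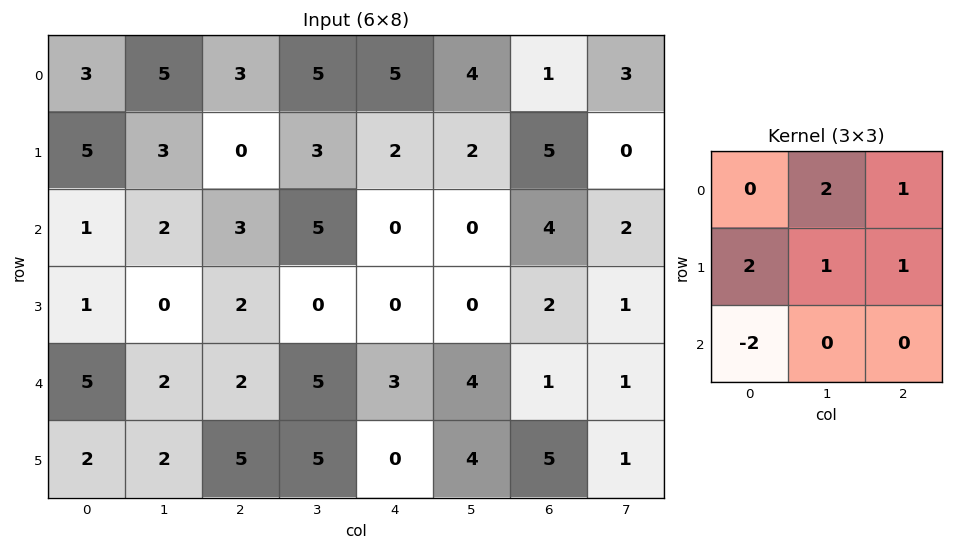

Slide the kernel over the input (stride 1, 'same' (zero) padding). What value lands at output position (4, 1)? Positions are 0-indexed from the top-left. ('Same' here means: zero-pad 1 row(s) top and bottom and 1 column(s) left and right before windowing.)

The receptive field on the zero-padded input at this output position is [1 0 2 / 5 2 2 / 2 2 5]. Elementwise product with the kernel and sum: 0·2 + 2·1 + 5·2 + 2·1 + 2·1 + 2·-2.

12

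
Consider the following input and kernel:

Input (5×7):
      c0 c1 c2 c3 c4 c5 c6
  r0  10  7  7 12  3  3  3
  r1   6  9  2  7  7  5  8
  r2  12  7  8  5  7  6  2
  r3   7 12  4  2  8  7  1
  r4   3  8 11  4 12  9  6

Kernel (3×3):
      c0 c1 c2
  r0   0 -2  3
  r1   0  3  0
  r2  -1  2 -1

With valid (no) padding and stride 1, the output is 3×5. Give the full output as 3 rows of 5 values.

Output[0,0]: The receptive field on the input at this output position is [10 7 7 / 6 9 2 / 12 7 8]. Elementwise product with the kernel and sum: 7·-2 + 7·3 + 9·3 + 12·-1 + 7·2 + 8·-1.

28 32 1 27 21
22 35 14 29 37
48 21 2 39 15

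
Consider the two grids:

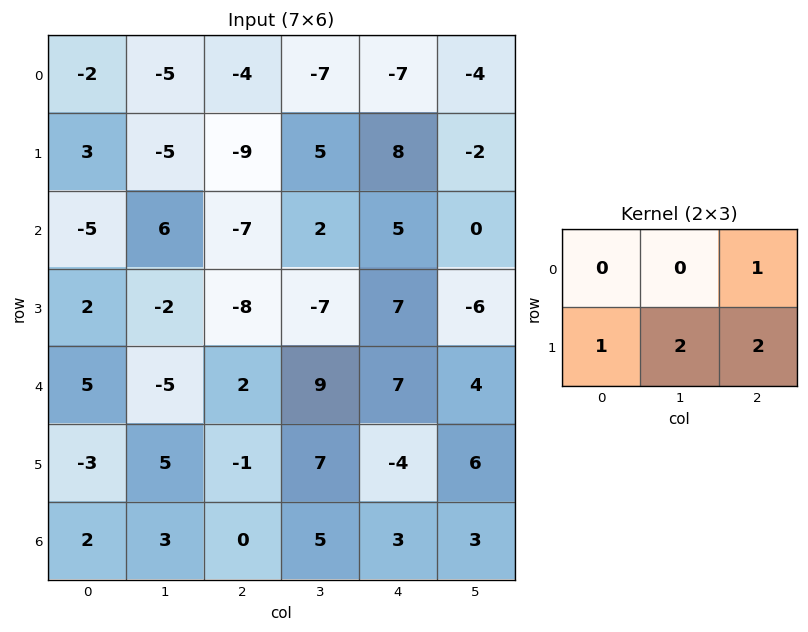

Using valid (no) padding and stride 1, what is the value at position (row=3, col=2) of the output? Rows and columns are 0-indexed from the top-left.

41

The receptive field on the input at this output position is [-8 -7 7 / 2 9 7]. Elementwise product with the kernel and sum: 7·1 + 2·1 + 9·2 + 7·2.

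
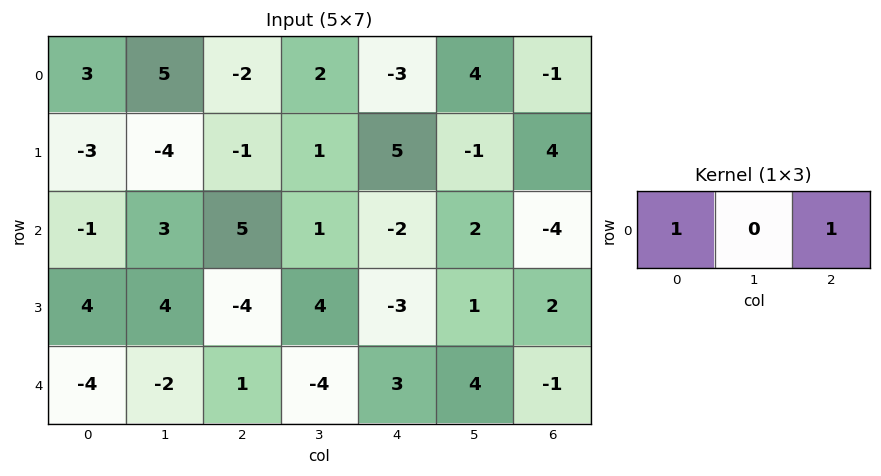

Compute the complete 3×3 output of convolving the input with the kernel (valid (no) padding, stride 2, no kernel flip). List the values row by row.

Output[0,0]: The receptive field on the input at this output position is [3 5 -2]. Elementwise product with the kernel and sum: 3·1 + -2·1.

1 -5 -4
4 3 -6
-3 4 2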